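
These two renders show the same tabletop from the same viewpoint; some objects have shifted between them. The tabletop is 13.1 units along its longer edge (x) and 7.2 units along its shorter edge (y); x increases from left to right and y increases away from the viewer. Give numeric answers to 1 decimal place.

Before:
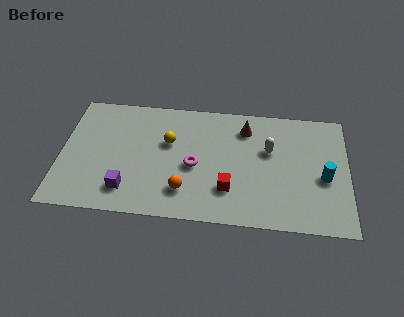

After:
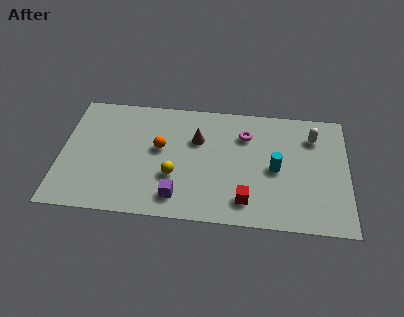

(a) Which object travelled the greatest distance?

the magenta torus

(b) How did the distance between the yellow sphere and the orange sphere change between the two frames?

-1.2

They were about 2.9 units apart before and 1.7 after — 1.2 units closer together.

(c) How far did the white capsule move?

2.2

The white capsule moved from about (9.5, 4.5) to (11.5, 5.5), a distance of √(2.0² + 1.0²) ≈ 2.2.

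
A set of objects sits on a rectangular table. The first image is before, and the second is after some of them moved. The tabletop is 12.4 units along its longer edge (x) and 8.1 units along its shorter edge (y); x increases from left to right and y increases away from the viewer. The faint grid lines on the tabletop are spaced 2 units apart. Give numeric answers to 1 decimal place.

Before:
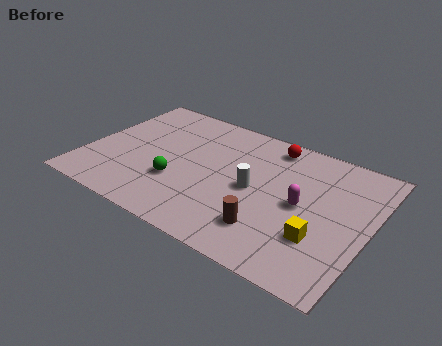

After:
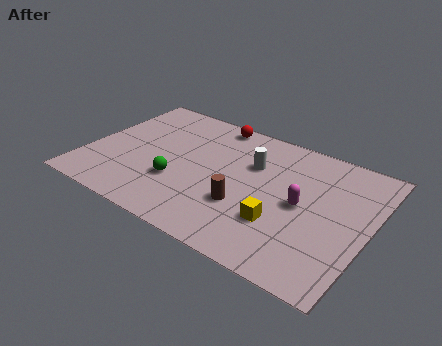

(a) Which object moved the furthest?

the red sphere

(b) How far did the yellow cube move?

1.7

From (10.5, 2.5) to (8.8, 2.5), the yellow cube covered √(1.7² + 0.0²) ≈ 1.7 units.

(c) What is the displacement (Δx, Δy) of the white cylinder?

(-0.3, 1.5)

The white cylinder was at about (7.4, 3.9) and moved to about (7.1, 5.4).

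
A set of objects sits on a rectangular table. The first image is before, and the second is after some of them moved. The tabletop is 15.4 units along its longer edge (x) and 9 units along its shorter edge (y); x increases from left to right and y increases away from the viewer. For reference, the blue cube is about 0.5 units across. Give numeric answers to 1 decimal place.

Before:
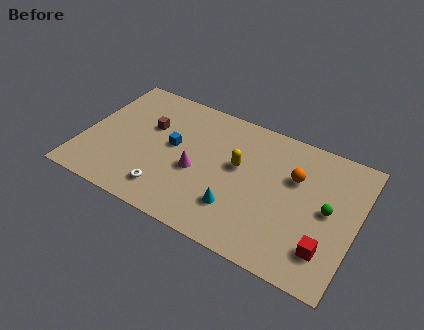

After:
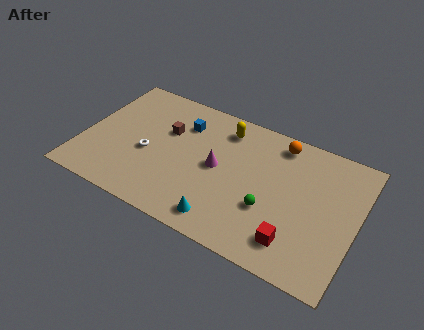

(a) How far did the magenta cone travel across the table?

1.4

The magenta cone moved from about (6.5, 3.8) to (7.6, 4.6), a distance of √(1.1² + 0.8²) ≈ 1.4.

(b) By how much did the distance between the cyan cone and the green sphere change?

-2.3

The distance was about 5.3 in the first image and 3.0 in the second, so they moved 2.3 units closer together.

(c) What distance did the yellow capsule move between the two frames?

2.5

The yellow capsule moved from about (8.7, 5.2) to (7.6, 7.4), a distance of √(1.1² + 2.2²) ≈ 2.5.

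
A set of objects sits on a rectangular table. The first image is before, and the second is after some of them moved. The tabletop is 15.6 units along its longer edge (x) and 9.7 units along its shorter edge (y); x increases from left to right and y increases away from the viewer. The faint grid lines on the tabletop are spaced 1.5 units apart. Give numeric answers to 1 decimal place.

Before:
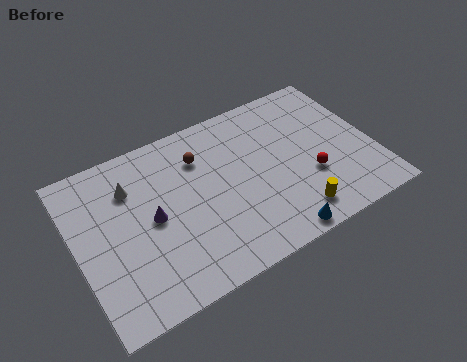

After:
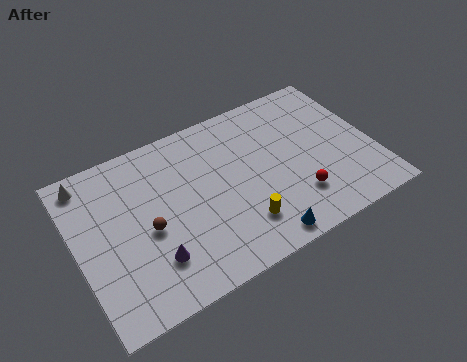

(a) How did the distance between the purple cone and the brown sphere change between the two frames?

-2.0

Before: roughly 3.8 units apart; after: 1.8. That's 2.0 units closer together.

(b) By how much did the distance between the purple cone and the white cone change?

+4.1

They were about 2.4 units apart before and 6.5 after — 4.1 units further apart.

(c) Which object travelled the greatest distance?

the brown sphere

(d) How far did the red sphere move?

1.3

From (12.1, 3.4) to (11.2, 2.5), the red sphere covered √(0.9² + 0.9²) ≈ 1.3 units.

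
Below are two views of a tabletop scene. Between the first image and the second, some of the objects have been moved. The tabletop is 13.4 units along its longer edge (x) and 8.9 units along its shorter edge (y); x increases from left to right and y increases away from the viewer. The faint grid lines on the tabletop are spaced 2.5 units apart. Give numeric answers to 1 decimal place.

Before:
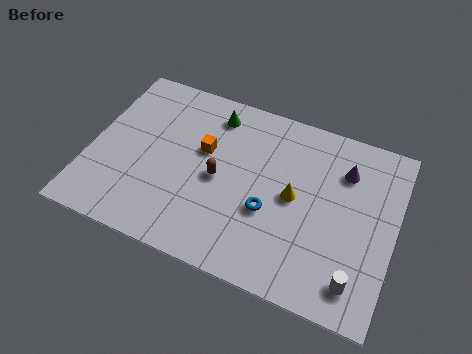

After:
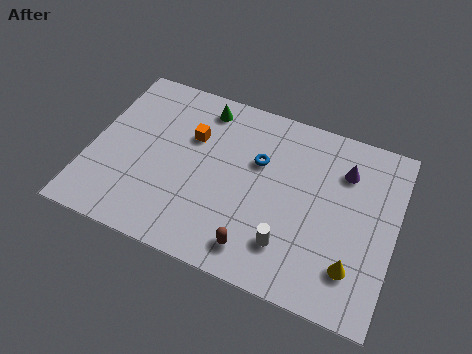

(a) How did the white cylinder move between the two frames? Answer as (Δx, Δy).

(-3.0, 0.6)

The white cylinder started near (12.0, 1.5) and ended near (9.0, 2.1).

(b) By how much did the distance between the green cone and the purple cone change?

+0.5

The distance was about 6.0 in the first image and 6.5 in the second, so they moved 0.5 units further apart.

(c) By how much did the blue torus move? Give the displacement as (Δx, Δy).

(-0.7, 2.3)

The blue torus was at about (8.0, 3.4) and moved to about (7.3, 5.7).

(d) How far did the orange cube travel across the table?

0.8

The orange cube was near (4.9, 5.4) before and (4.3, 5.9) after, so it travelled √(0.6² + 0.5²) ≈ 0.8 units.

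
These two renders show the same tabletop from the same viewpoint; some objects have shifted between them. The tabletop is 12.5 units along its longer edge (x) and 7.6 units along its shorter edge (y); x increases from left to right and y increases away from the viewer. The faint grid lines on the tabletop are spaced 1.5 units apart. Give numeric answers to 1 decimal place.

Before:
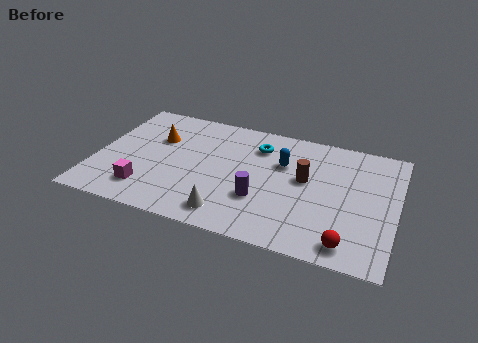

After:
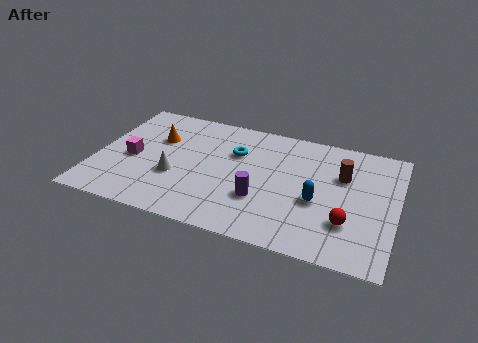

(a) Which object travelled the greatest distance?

the white cone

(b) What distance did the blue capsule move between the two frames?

2.5

From (7.7, 5.0) to (9.3, 3.1), the blue capsule covered √(1.6² + 1.9²) ≈ 2.5 units.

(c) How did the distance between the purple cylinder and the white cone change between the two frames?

+1.8

Before: roughly 1.8 units apart; after: 3.6. That's 1.8 units further apart.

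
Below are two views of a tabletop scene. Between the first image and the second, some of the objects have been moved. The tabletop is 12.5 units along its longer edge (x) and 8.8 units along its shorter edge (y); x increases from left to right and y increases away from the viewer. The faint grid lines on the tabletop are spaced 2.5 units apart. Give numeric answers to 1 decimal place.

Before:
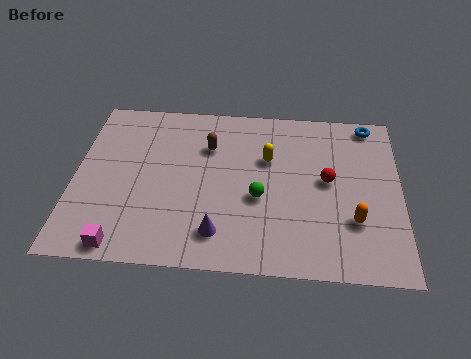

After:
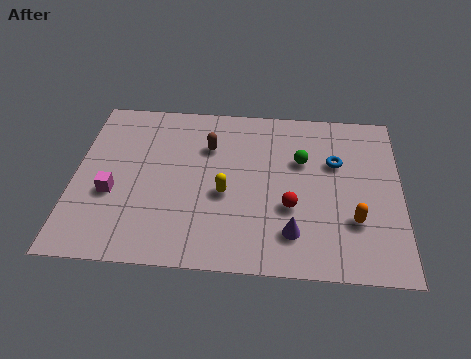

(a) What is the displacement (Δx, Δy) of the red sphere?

(-1.4, -1.5)

From the two frames, the red sphere sits at roughly (9.7, 4.7) before and (8.3, 3.2) after.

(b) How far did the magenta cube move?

2.6

The magenta cube was near (2.0, 0.8) before and (1.5, 3.4) after, so it travelled √(0.5² + 2.6²) ≈ 2.6 units.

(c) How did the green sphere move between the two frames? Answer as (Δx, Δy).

(1.6, 2.1)

From the two frames, the green sphere sits at roughly (7.1, 3.6) before and (8.7, 5.7) after.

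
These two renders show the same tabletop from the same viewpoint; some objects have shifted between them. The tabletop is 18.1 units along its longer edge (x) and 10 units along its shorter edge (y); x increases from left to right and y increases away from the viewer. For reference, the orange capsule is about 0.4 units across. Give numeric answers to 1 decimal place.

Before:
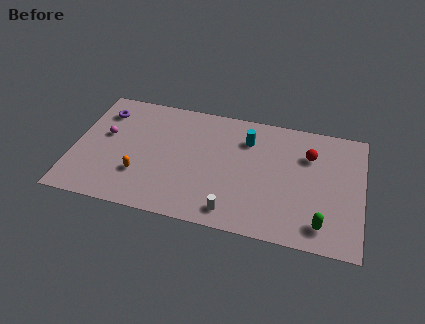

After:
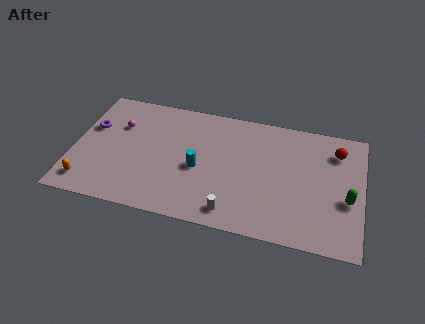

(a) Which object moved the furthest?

the cyan cylinder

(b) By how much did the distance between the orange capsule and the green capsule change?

+4.8

They were about 11.5 units apart before and 16.3 after — 4.8 units further apart.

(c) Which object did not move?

the white cylinder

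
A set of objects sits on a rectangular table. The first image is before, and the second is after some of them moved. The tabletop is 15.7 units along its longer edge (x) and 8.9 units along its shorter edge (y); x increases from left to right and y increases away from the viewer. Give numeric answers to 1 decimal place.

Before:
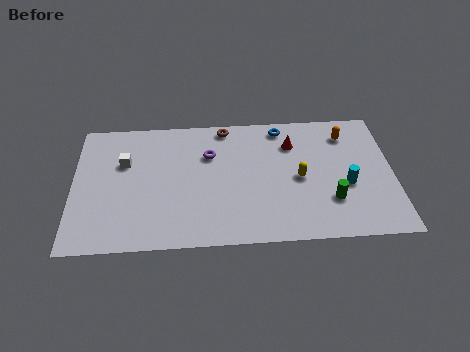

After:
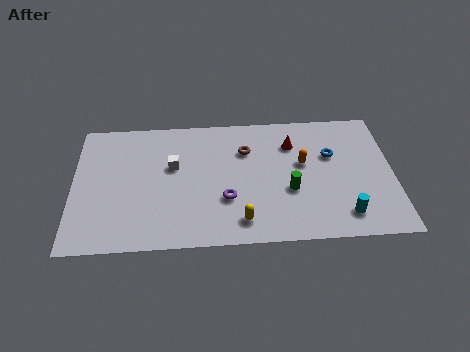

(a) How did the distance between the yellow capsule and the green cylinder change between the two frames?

+0.9

They were about 2.2 units apart before and 3.1 after — 0.9 units further apart.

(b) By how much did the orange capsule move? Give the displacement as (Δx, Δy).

(-2.2, -1.9)

The orange capsule started near (13.5, 7.1) and ended near (11.3, 5.2).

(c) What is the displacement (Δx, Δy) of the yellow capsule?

(-2.9, -2.7)

The yellow capsule was at about (11.1, 4.2) and moved to about (8.2, 1.5).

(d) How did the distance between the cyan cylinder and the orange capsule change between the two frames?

+0.6

Before: roughly 3.5 units apart; after: 4.1. That's 0.6 units further apart.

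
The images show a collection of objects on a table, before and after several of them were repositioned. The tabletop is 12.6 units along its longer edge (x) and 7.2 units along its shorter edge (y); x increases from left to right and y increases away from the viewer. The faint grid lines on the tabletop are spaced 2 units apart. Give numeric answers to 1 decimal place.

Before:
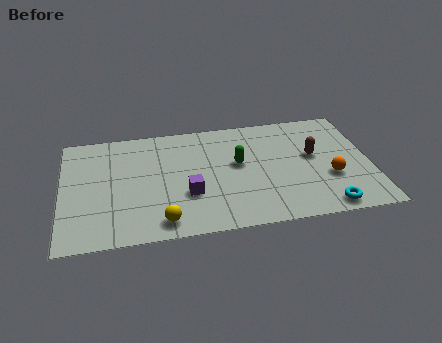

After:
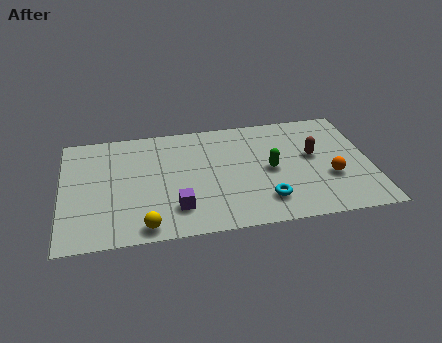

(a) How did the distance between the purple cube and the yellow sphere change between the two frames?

-0.3

The distance was about 1.9 in the first image and 1.6 in the second, so they moved 0.3 units closer together.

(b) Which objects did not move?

the brown capsule and the orange sphere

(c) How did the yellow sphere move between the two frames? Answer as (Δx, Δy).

(-0.7, -0.2)

From the two frames, the yellow sphere sits at roughly (4.0, 1.0) before and (3.3, 0.8) after.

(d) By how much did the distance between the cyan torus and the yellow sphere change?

-1.6

They were about 6.6 units apart before and 5.0 after — 1.6 units closer together.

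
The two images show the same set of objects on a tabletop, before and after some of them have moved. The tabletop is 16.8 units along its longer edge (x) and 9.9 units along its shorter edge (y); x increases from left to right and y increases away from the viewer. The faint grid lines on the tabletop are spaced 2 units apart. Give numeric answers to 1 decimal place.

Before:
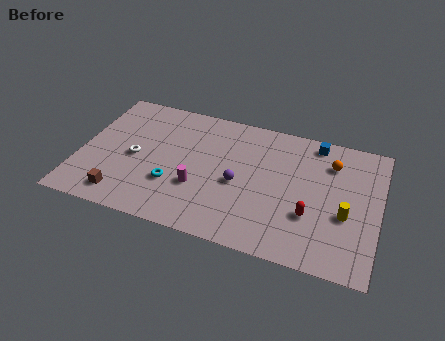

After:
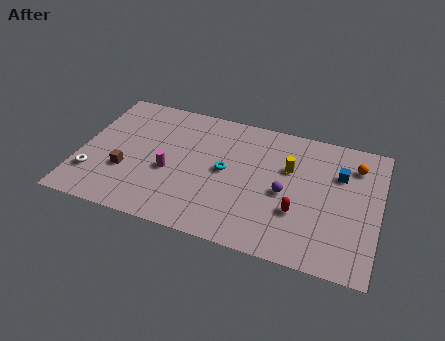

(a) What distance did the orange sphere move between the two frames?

1.3

The orange sphere was near (14.0, 7.5) before and (15.3, 7.7) after, so it travelled √(1.3² + 0.2²) ≈ 1.3 units.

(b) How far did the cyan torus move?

3.4

The cyan torus moved from about (5.4, 3.2) to (8.2, 5.1), a distance of √(2.8² + 1.9²) ≈ 3.4.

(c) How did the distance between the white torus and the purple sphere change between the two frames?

+5.0

They were about 5.9 units apart before and 10.9 after — 5.0 units further apart.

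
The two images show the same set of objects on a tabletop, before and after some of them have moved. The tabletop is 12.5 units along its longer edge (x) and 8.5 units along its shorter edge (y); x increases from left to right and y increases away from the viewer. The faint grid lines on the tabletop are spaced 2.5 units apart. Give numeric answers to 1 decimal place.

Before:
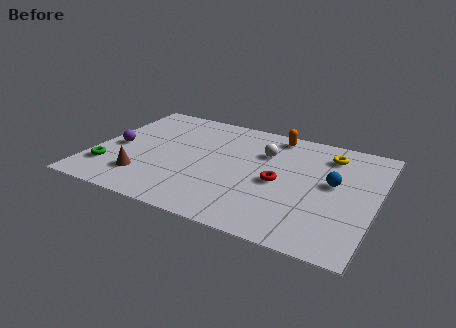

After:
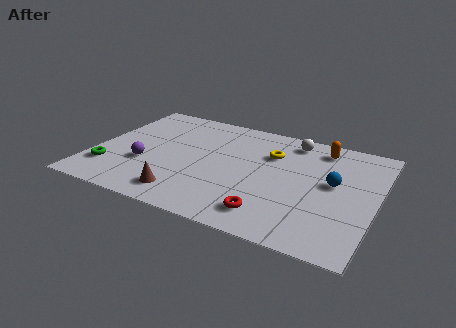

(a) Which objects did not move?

the green torus and the blue sphere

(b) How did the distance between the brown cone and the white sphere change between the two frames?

+0.9

The distance was about 6.3 in the first image and 7.2 in the second, so they moved 0.9 units further apart.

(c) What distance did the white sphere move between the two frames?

1.8

From (7.4, 5.9) to (8.5, 7.3), the white sphere covered √(1.1² + 1.4²) ≈ 1.8 units.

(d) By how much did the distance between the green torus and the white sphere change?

+1.7

The distance was about 7.5 in the first image and 9.2 in the second, so they moved 1.7 units further apart.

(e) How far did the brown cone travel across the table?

2.0

The brown cone moved from about (2.5, 2.0) to (4.4, 1.4), a distance of √(1.9² + 0.6²) ≈ 2.0.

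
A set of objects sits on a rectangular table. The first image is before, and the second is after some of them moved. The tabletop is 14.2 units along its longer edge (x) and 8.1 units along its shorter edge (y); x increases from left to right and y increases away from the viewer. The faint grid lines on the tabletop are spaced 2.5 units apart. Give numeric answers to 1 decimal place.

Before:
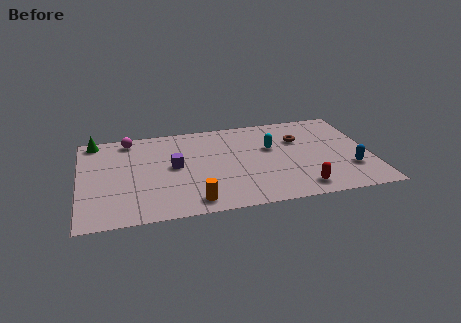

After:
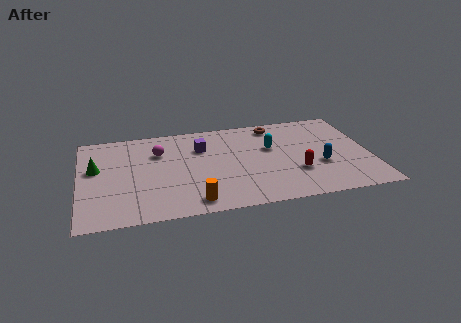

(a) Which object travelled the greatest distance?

the green cone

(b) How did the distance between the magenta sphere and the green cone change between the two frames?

+1.5

The distance was about 1.7 in the first image and 3.2 in the second, so they moved 1.5 units further apart.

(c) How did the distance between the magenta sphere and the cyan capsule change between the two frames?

-1.7

The distance was about 7.2 in the first image and 5.5 in the second, so they moved 1.7 units closer together.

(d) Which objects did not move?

the orange cylinder and the cyan capsule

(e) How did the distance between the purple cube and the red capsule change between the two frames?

-1.3

The distance was about 6.8 in the first image and 5.5 in the second, so they moved 1.3 units closer together.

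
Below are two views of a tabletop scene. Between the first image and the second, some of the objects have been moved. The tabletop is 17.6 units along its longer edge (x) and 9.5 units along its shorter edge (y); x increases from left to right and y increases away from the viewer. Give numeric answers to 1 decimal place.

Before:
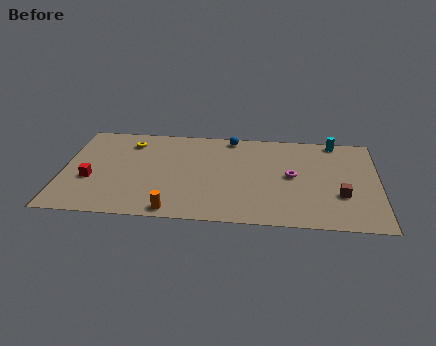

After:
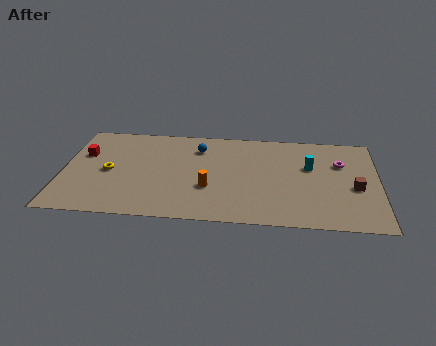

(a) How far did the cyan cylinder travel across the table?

3.1

The cyan cylinder was near (15.2, 8.7) before and (13.8, 5.9) after, so it travelled √(1.4² + 2.8²) ≈ 3.1 units.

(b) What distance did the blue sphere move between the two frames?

2.2

The blue sphere was near (9.3, 8.6) before and (7.5, 7.3) after, so it travelled √(1.8² + 1.3²) ≈ 2.2 units.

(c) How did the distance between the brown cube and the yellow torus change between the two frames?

+1.0

The distance was about 12.7 in the first image and 13.7 in the second, so they moved 1.0 units further apart.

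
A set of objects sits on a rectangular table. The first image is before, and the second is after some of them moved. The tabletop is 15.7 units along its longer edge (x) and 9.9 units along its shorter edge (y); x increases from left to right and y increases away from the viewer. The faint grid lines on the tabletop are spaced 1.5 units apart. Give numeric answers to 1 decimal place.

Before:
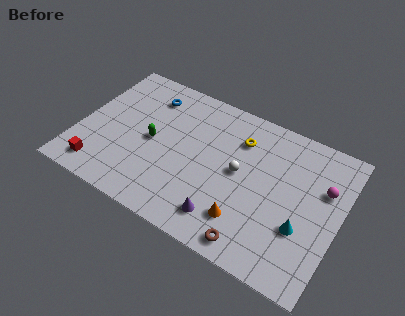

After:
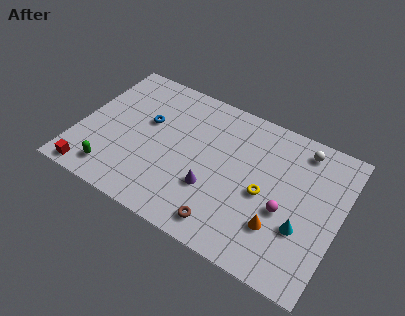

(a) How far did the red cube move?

0.7

The red cube moved from about (1.7, 1.5) to (1.3, 0.9), a distance of √(0.4² + 0.6²) ≈ 0.7.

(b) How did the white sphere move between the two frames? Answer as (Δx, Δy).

(3.3, 3.3)

The white sphere started near (9.7, 5.2) and ended near (13.0, 8.5).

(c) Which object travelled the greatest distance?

the white sphere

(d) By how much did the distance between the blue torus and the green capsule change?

+1.4

Before: roughly 3.2 units apart; after: 4.6. That's 1.4 units further apart.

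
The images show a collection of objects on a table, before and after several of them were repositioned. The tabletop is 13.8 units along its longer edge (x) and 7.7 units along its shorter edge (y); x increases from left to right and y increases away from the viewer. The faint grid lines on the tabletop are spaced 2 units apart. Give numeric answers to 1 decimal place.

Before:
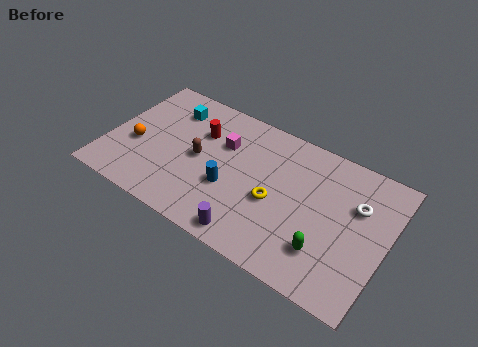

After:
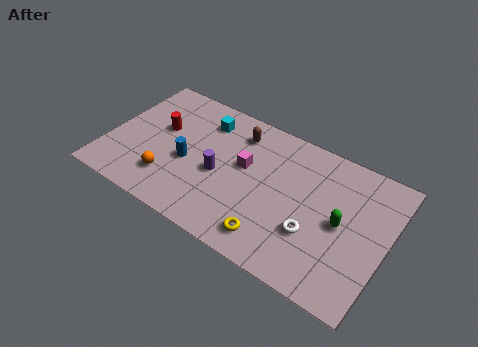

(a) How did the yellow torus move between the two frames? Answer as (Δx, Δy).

(0.2, -2.0)

The yellow torus was at about (8.4, 3.3) and moved to about (8.6, 1.3).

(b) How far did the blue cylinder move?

2.2

From (6.2, 2.9) to (4.0, 3.3), the blue cylinder covered √(2.2² + 0.4²) ≈ 2.2 units.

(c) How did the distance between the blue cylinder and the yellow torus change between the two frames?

+2.8

The distance was about 2.2 in the first image and 5.0 in the second, so they moved 2.8 units further apart.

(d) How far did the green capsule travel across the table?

1.9

The green capsule moved from about (11.1, 2.0) to (11.6, 3.8), a distance of √(0.5² + 1.8²) ≈ 1.9.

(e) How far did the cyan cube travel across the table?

1.7

From (2.7, 6.0) to (4.4, 6.1), the cyan cube covered √(1.7² + 0.1²) ≈ 1.7 units.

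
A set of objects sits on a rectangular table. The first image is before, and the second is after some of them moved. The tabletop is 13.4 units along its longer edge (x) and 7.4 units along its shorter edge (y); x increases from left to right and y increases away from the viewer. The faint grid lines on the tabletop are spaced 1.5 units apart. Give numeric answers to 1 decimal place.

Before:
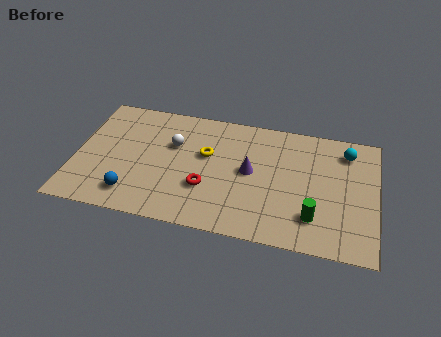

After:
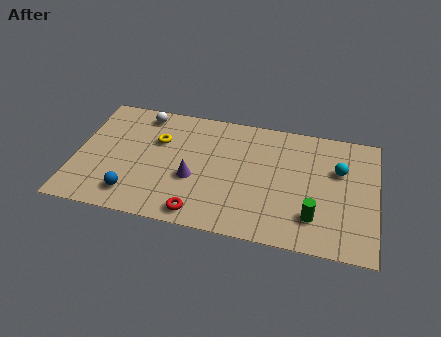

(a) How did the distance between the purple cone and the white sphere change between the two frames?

+0.7

Before: roughly 3.6 units apart; after: 4.3. That's 0.7 units further apart.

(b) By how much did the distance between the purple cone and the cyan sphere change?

+2.0

The distance was about 4.7 in the first image and 6.7 in the second, so they moved 2.0 units further apart.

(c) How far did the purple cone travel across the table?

2.7

The purple cone moved from about (7.8, 3.9) to (5.3, 2.9), a distance of √(2.5² + 1.0²) ≈ 2.7.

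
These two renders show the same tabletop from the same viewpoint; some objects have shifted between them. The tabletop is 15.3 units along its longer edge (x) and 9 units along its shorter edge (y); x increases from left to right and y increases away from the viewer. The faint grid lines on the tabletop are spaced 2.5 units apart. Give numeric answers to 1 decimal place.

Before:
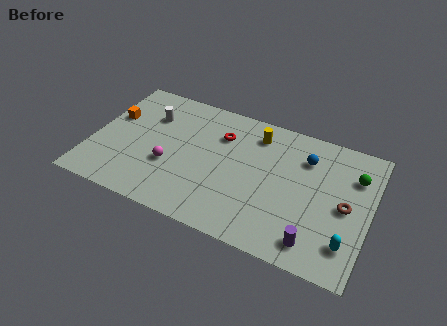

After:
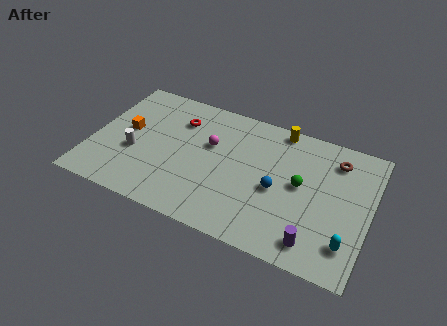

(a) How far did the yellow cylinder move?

1.5

From (8.8, 7.3) to (10.0, 8.2), the yellow cylinder covered √(1.2² + 0.9²) ≈ 1.5 units.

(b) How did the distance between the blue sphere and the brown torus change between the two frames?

+0.9

They were about 3.4 units apart before and 4.3 after — 0.9 units further apart.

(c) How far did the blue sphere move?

3.0

From (11.6, 6.7) to (10.3, 4.0), the blue sphere covered √(1.3² + 2.7²) ≈ 3.0 units.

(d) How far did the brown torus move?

3.0

The brown torus moved from about (14.0, 4.3) to (13.2, 7.2), a distance of √(0.8² + 2.9²) ≈ 3.0.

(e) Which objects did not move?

the cyan capsule and the purple cylinder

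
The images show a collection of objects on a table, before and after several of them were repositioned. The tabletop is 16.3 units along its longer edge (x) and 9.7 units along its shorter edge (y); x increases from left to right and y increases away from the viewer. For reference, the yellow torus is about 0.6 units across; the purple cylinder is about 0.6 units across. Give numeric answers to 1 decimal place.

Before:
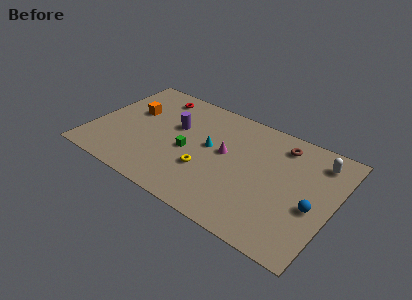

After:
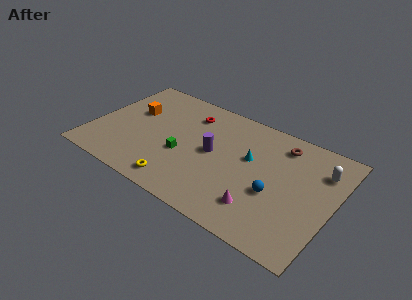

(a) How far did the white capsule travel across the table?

0.8

From (14.9, 7.9) to (15.2, 7.2), the white capsule covered √(0.3² + 0.7²) ≈ 0.8 units.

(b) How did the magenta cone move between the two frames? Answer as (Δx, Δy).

(2.9, -3.2)

From the two frames, the magenta cone sits at roughly (9.0, 5.4) before and (11.9, 2.2) after.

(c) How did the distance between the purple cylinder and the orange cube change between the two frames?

+2.9

Before: roughly 3.0 units apart; after: 5.9. That's 2.9 units further apart.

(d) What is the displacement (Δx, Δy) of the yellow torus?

(-1.5, -2.0)

The yellow torus started near (8.0, 3.3) and ended near (6.5, 1.3).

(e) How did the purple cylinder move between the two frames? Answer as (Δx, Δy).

(2.8, -1.0)

From the two frames, the purple cylinder sits at roughly (5.4, 6.0) before and (8.2, 5.0) after.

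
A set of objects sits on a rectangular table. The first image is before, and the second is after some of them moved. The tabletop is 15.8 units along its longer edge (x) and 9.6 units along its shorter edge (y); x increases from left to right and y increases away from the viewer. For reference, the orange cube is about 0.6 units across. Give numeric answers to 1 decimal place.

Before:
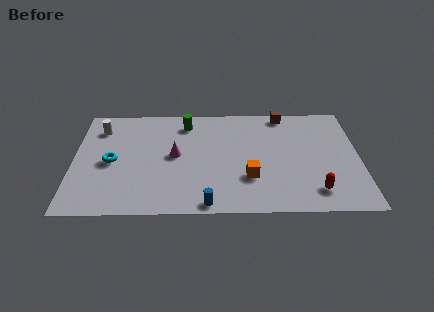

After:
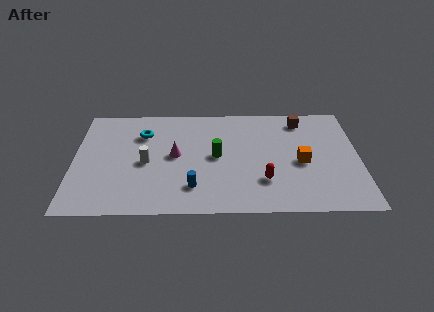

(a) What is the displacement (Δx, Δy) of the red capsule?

(-2.8, 0.9)

The red capsule was at about (13.3, 1.8) and moved to about (10.5, 2.7).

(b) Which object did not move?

the magenta cone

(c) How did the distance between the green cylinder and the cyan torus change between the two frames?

-0.7

They were about 5.3 units apart before and 4.6 after — 0.7 units closer together.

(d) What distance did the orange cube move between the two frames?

3.2

The orange cube was near (9.7, 3.0) before and (12.6, 4.3) after, so it travelled √(2.9² + 1.3²) ≈ 3.2 units.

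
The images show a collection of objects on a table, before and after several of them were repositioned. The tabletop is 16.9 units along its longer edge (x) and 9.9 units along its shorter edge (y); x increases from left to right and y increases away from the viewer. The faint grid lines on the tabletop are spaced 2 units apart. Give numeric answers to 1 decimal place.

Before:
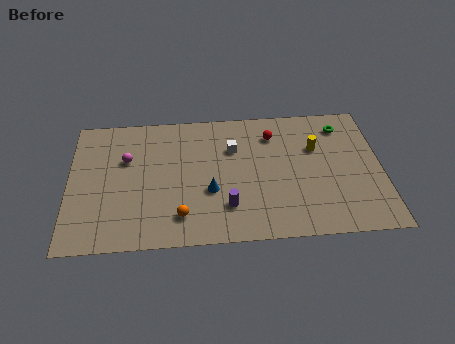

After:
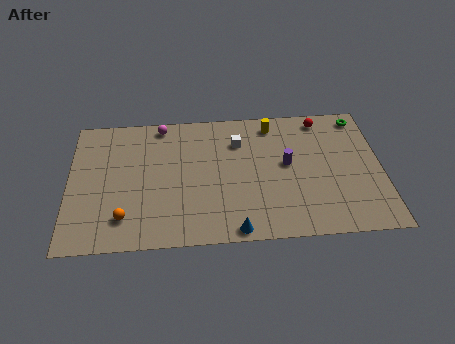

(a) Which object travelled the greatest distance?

the purple cylinder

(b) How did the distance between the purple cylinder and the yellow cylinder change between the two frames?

-3.1

Before: roughly 6.3 units apart; after: 3.2. That's 3.1 units closer together.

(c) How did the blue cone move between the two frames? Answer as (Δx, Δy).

(1.3, -2.9)

The blue cone was at about (7.6, 3.7) and moved to about (8.9, 0.8).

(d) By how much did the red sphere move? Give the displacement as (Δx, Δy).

(2.7, 1.0)

The red sphere was at about (11.1, 7.7) and moved to about (13.8, 8.7).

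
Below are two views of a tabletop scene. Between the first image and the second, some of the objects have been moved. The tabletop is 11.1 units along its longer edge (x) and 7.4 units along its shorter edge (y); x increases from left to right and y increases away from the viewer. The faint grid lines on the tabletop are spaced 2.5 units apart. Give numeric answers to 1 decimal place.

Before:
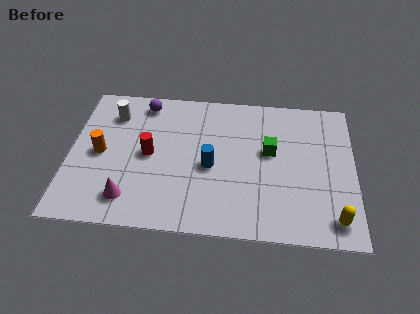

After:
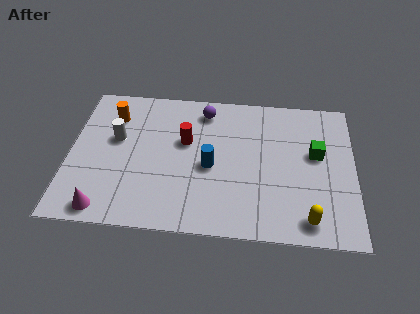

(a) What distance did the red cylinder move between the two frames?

1.6

The red cylinder moved from about (3.1, 3.7) to (4.5, 4.5), a distance of √(1.4² + 0.8²) ≈ 1.6.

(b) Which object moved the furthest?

the purple sphere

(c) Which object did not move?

the blue cylinder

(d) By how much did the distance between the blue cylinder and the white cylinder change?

-0.7

The distance was about 4.6 in the first image and 3.9 in the second, so they moved 0.7 units closer together.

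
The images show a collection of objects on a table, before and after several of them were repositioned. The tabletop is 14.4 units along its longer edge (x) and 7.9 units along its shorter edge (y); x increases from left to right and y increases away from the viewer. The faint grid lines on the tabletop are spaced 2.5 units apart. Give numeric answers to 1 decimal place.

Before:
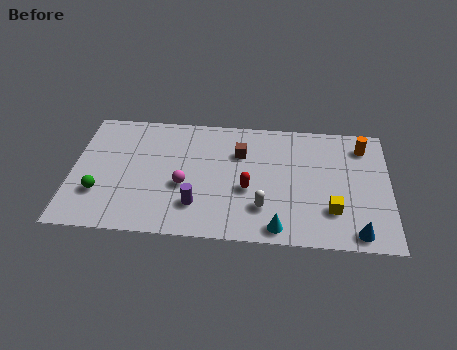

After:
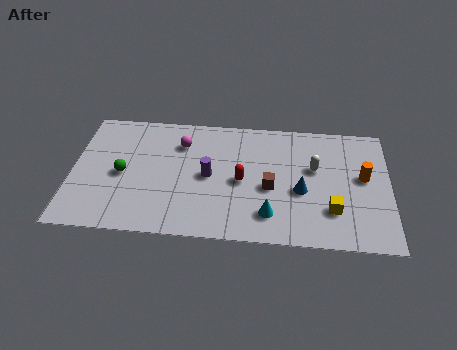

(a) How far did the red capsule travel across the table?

0.6

The red capsule moved from about (8.0, 3.2) to (7.7, 3.7), a distance of √(0.3² + 0.5²) ≈ 0.6.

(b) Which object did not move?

the yellow cube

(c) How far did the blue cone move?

3.5

The blue cone was near (12.9, 0.9) before and (10.4, 3.3) after, so it travelled √(2.5² + 2.4²) ≈ 3.5 units.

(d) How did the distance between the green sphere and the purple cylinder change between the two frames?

-0.5

Before: roughly 4.4 units apart; after: 3.9. That's 0.5 units closer together.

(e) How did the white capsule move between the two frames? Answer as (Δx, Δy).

(2.3, 2.7)

From the two frames, the white capsule sits at roughly (8.7, 2.1) before and (11.0, 4.8) after.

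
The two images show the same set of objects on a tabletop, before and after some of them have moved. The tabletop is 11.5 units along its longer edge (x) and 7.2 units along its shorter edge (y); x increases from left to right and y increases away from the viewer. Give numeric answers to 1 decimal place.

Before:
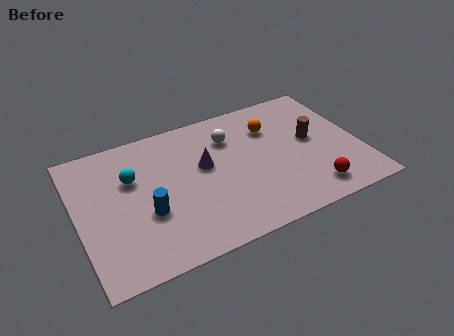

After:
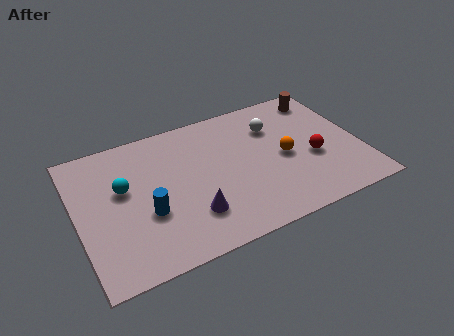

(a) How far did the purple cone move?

2.4

From (5.2, 4.2) to (4.4, 1.9), the purple cone covered √(0.8² + 2.3²) ≈ 2.4 units.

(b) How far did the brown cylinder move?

2.3

From (9.6, 3.9) to (10.4, 6.1), the brown cylinder covered √(0.8² + 2.2²) ≈ 2.3 units.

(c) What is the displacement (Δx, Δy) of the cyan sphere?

(-0.4, -0.4)

The cyan sphere started near (2.3, 4.7) and ended near (1.9, 4.3).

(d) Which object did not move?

the blue cylinder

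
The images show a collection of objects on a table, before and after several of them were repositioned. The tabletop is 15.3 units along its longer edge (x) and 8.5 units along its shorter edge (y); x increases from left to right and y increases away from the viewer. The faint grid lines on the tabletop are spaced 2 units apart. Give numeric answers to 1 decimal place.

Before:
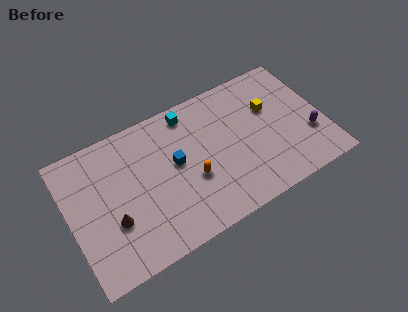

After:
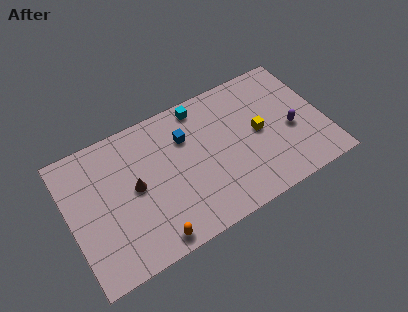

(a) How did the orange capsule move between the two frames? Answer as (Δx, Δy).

(-2.8, -2.4)

The orange capsule started near (7.2, 3.3) and ended near (4.4, 0.9).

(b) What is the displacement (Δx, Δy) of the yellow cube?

(-0.9, -1.2)

From the two frames, the yellow cube sits at roughly (12.3, 5.5) before and (11.4, 4.3) after.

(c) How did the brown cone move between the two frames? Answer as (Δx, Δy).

(1.5, 1.4)

The brown cone was at about (2.4, 3.0) and moved to about (3.9, 4.4).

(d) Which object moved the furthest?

the orange capsule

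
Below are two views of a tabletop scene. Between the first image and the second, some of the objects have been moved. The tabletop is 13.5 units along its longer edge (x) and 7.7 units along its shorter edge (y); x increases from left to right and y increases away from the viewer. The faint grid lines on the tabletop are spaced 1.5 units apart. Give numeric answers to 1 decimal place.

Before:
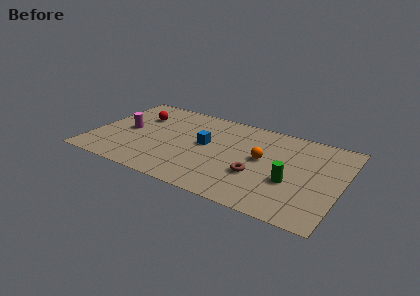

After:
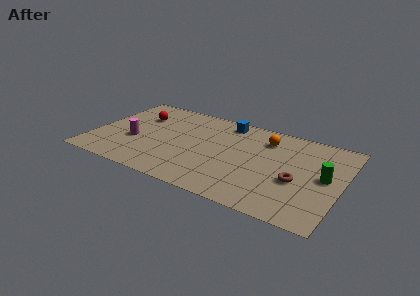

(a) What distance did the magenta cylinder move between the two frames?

0.9

The magenta cylinder moved from about (1.8, 3.8) to (2.3, 3.0), a distance of √(0.5² + 0.8²) ≈ 0.9.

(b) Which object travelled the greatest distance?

the blue cube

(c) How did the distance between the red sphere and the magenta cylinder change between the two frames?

+0.8

Before: roughly 1.6 units apart; after: 2.4. That's 0.8 units further apart.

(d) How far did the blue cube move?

2.6

The blue cube moved from about (6.1, 4.2) to (6.9, 6.7), a distance of √(0.8² + 2.5²) ≈ 2.6.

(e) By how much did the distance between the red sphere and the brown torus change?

+1.9

The distance was about 7.4 in the first image and 9.3 in the second, so they moved 1.9 units further apart.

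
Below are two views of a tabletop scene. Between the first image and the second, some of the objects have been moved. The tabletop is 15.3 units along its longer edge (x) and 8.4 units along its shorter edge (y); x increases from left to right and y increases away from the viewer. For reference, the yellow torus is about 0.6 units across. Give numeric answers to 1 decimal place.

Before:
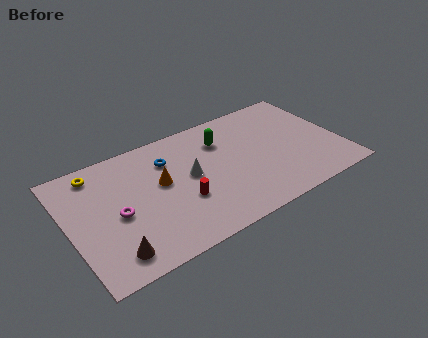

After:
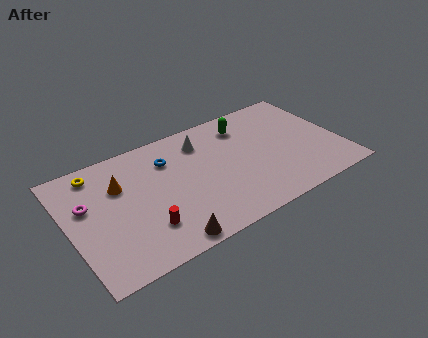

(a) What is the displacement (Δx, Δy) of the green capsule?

(1.4, 0.5)

The green capsule started near (8.9, 6.2) and ended near (10.3, 6.7).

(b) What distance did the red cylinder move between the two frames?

2.3

From (6.1, 3.0) to (3.9, 2.2), the red cylinder covered √(2.2² + 0.8²) ≈ 2.3 units.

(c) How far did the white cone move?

2.3

From (6.8, 4.5) to (7.8, 6.6), the white cone covered √(1.0² + 2.1²) ≈ 2.3 units.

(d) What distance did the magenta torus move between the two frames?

2.1

From (2.6, 3.8) to (1.1, 5.2), the magenta torus covered √(1.5² + 1.4²) ≈ 2.1 units.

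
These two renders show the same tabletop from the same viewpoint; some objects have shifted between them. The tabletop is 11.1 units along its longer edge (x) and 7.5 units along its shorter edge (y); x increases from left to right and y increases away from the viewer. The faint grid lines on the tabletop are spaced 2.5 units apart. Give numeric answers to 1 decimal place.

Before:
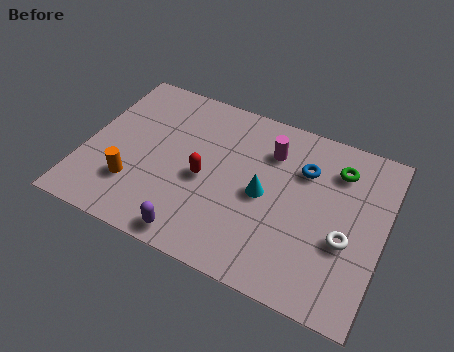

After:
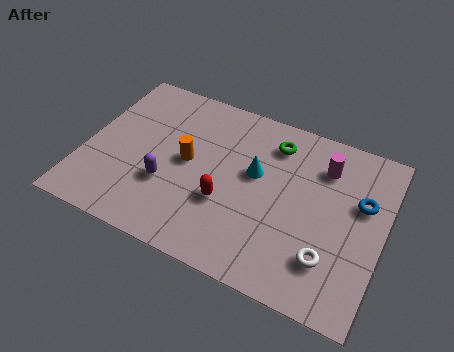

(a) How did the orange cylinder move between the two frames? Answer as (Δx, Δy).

(1.8, 1.8)

From the two frames, the orange cylinder sits at roughly (2.0, 2.1) before and (3.8, 3.9) after.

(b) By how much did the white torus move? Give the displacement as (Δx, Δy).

(-0.5, -1.0)

From the two frames, the white torus sits at roughly (9.8, 2.9) before and (9.3, 1.9) after.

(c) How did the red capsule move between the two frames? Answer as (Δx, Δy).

(0.9, -0.7)

The red capsule started near (4.5, 3.4) and ended near (5.4, 2.7).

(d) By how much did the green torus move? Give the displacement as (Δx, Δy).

(-2.4, 0.2)

From the two frames, the green torus sits at roughly (9.2, 5.8) before and (6.8, 6.0) after.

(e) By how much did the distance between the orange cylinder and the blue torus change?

-0.4

Before: roughly 6.8 units apart; after: 6.4. That's 0.4 units closer together.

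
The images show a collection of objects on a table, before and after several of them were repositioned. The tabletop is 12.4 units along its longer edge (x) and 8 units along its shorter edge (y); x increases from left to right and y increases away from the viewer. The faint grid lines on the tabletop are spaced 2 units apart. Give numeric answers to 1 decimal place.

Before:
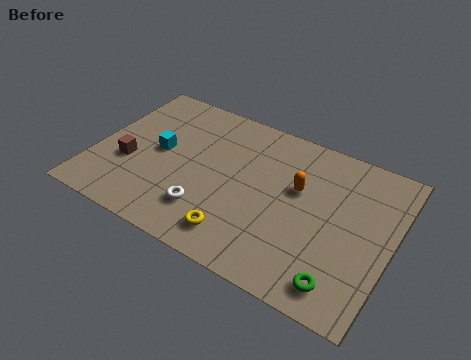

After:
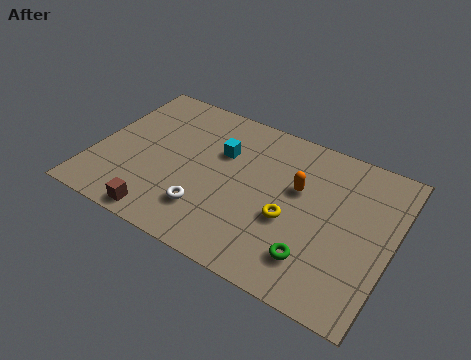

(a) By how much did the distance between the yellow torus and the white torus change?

+2.0

Before: roughly 1.5 units apart; after: 3.5. That's 2.0 units further apart.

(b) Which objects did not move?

the white torus and the orange capsule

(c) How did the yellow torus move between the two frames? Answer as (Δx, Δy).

(1.9, 1.8)

From the two frames, the yellow torus sits at roughly (6.4, 1.4) before and (8.3, 3.2) after.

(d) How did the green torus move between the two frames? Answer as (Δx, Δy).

(-1.2, 0.6)

From the two frames, the green torus sits at roughly (10.7, 1.2) before and (9.5, 1.8) after.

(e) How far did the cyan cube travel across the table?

2.7

The cyan cube was near (2.6, 4.2) before and (5.1, 5.3) after, so it travelled √(2.5² + 1.1²) ≈ 2.7 units.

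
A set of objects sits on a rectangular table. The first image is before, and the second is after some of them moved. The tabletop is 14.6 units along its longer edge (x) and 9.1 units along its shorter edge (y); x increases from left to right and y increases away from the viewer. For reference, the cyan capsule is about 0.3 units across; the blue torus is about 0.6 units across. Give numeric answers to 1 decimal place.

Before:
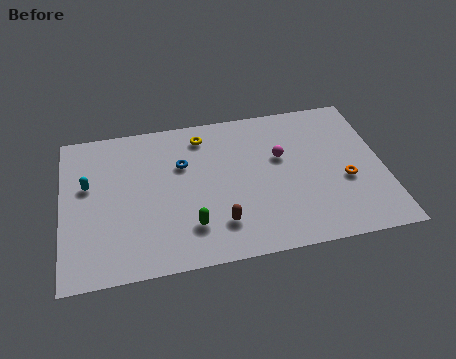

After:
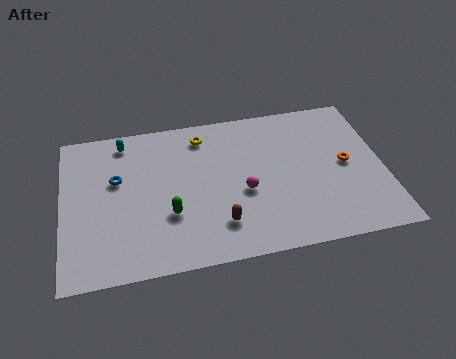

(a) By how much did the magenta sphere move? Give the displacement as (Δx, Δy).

(-1.8, -1.8)

The magenta sphere was at about (10.0, 5.6) and moved to about (8.2, 3.8).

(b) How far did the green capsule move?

1.3

From (5.7, 2.2) to (4.8, 3.1), the green capsule covered √(0.9² + 0.9²) ≈ 1.3 units.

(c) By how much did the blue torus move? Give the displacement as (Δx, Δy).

(-3.0, -0.4)

The blue torus started near (5.5, 6.0) and ended near (2.5, 5.6).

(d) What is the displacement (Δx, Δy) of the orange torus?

(0.1, 1.0)

From the two frames, the orange torus sits at roughly (12.8, 3.6) before and (12.9, 4.6) after.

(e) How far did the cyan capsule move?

2.9

The cyan capsule was near (1.2, 5.5) before and (2.9, 7.9) after, so it travelled √(1.7² + 2.4²) ≈ 2.9 units.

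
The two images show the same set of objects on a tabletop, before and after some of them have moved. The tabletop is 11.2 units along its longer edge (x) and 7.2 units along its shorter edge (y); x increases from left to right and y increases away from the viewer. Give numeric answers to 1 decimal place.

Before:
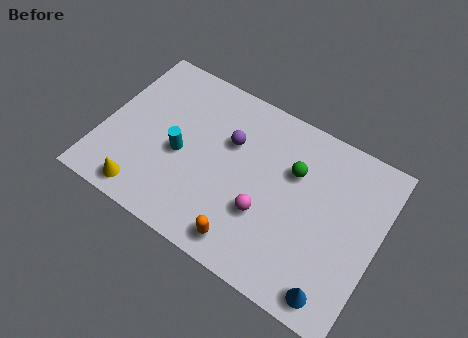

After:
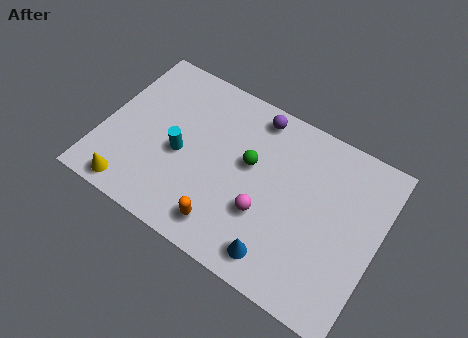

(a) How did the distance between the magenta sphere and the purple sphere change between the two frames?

+1.1

Before: roughly 2.8 units apart; after: 3.9. That's 1.1 units further apart.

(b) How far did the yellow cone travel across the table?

0.5

The yellow cone was near (2.1, 0.9) before and (1.6, 0.8) after, so it travelled √(0.5² + 0.1²) ≈ 0.5 units.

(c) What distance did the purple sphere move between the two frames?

1.8

The purple sphere was near (5.0, 4.7) before and (5.8, 6.3) after, so it travelled √(0.8² + 1.6²) ≈ 1.8 units.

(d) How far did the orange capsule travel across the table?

0.9

The orange capsule moved from about (6.3, 1.0) to (5.4, 1.2), a distance of √(0.9² + 0.2²) ≈ 0.9.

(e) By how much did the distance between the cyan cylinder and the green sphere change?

-1.8

They were about 4.7 units apart before and 2.9 after — 1.8 units closer together.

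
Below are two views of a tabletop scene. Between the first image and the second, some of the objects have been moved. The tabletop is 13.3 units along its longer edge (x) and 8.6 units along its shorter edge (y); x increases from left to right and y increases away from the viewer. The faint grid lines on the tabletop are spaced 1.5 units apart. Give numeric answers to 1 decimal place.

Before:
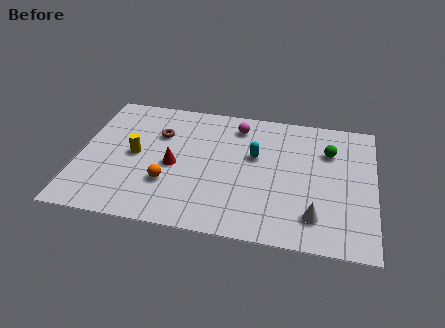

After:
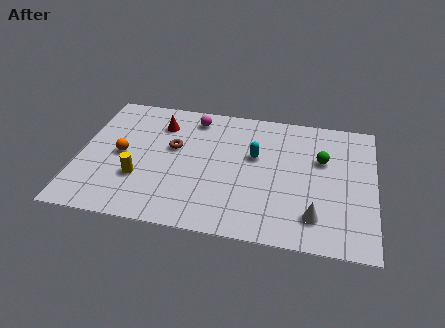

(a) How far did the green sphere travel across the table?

0.7

The green sphere moved from about (11.2, 6.1) to (10.9, 5.5), a distance of √(0.3² + 0.6²) ≈ 0.7.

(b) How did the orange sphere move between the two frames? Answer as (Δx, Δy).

(-2.2, 1.5)

From the two frames, the orange sphere sits at roughly (4.1, 2.7) before and (1.9, 4.2) after.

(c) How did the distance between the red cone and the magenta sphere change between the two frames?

-2.5

They were about 4.2 units apart before and 1.7 after — 2.5 units closer together.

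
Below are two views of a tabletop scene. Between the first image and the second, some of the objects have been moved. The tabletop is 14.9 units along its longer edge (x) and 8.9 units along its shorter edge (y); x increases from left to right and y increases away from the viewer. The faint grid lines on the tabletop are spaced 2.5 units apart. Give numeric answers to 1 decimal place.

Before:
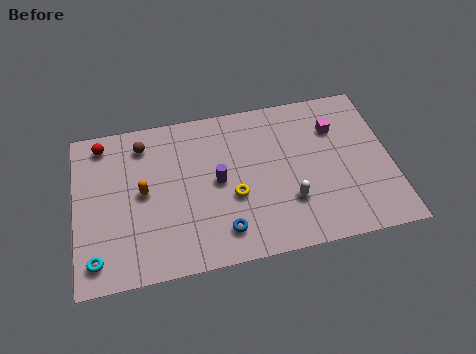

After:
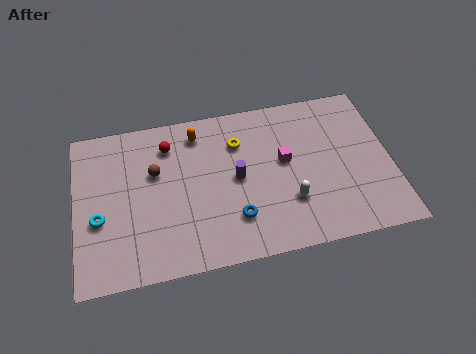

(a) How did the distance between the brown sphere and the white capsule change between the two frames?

-1.3

They were about 8.1 units apart before and 6.8 after — 1.3 units closer together.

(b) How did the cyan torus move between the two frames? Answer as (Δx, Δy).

(0.2, 2.1)

The cyan torus was at about (0.9, 1.4) and moved to about (1.1, 3.5).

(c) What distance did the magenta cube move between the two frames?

2.9

From (12.4, 6.4) to (9.9, 5.0), the magenta cube covered √(2.5² + 1.4²) ≈ 2.9 units.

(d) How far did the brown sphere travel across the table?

1.8

The brown sphere was near (3.3, 7.3) before and (3.8, 5.6) after, so it travelled √(0.5² + 1.7²) ≈ 1.8 units.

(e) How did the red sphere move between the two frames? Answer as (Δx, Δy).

(3.1, -0.7)

From the two frames, the red sphere sits at roughly (1.4, 7.7) before and (4.5, 7.0) after.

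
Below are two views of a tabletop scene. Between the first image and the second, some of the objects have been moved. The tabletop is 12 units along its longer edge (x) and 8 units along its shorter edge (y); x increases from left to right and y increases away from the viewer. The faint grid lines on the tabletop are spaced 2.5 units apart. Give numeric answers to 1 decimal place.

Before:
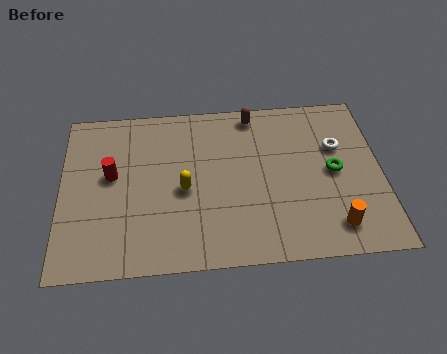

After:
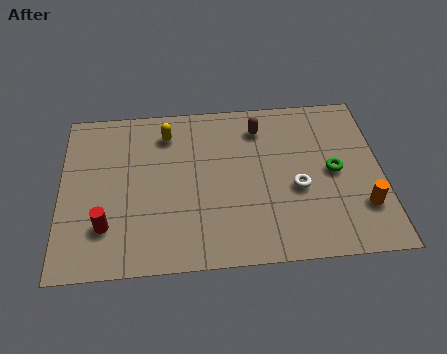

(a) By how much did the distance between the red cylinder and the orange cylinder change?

+0.7

The distance was about 8.8 in the first image and 9.5 in the second, so they moved 0.7 units further apart.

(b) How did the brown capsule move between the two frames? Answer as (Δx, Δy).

(0.2, -0.7)

The brown capsule started near (7.3, 7.1) and ended near (7.5, 6.4).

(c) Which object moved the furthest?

the yellow capsule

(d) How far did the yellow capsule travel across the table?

2.9

The yellow capsule moved from about (4.6, 3.6) to (4.0, 6.4), a distance of √(0.6² + 2.8²) ≈ 2.9.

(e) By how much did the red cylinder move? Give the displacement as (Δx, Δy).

(-0.2, -2.4)

The red cylinder started near (1.9, 4.5) and ended near (1.7, 2.1).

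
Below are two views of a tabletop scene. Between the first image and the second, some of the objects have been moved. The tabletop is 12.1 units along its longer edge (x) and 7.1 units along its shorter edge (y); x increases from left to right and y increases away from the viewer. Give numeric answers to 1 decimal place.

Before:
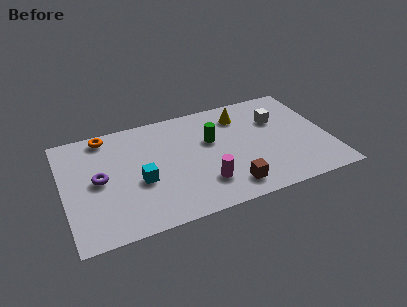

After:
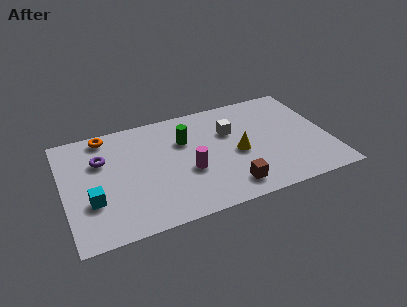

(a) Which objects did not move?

the orange torus and the brown cube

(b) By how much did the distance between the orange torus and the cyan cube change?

+0.4

They were about 3.6 units apart before and 4.0 after — 0.4 units further apart.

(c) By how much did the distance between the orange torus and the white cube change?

-2.1

Before: roughly 7.9 units apart; after: 5.8. That's 2.1 units closer together.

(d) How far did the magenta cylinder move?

1.2

The magenta cylinder moved from about (6.2, 1.8) to (5.6, 2.8), a distance of √(0.6² + 1.0²) ≈ 1.2.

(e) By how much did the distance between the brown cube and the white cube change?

-0.9

They were about 4.4 units apart before and 3.5 after — 0.9 units closer together.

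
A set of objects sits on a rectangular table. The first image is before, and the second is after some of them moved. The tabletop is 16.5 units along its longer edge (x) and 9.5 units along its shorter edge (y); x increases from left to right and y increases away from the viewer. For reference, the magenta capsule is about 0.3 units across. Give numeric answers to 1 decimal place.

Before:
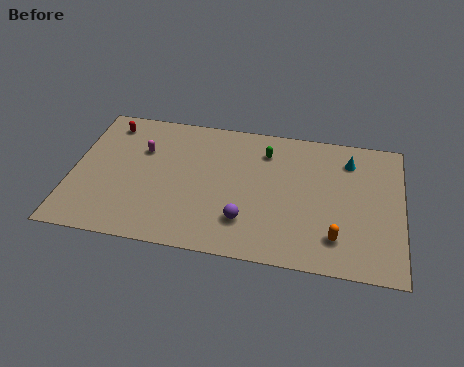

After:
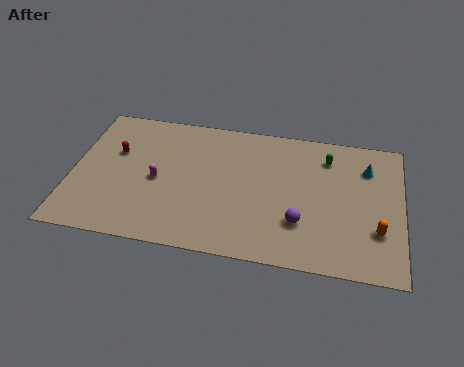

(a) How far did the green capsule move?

3.1

The green capsule was near (9.6, 7.4) before and (12.7, 7.5) after, so it travelled √(3.1² + 0.1²) ≈ 3.1 units.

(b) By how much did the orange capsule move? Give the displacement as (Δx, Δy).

(2.0, 0.8)

The orange capsule started near (13.3, 2.1) and ended near (15.3, 2.9).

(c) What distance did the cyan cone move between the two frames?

1.0

The cyan cone was near (13.8, 7.5) before and (14.7, 7.1) after, so it travelled √(0.9² + 0.4²) ≈ 1.0 units.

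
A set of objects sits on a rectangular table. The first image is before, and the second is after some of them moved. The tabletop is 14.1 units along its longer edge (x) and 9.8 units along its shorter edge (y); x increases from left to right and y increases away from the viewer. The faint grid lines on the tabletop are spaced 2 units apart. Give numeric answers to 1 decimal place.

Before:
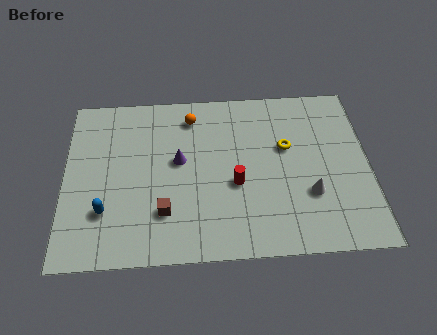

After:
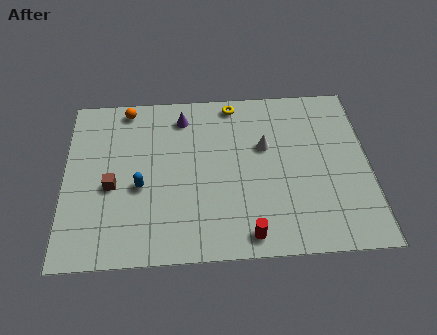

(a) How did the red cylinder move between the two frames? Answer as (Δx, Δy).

(0.5, -2.9)

The red cylinder started near (7.9, 4.0) and ended near (8.4, 1.1).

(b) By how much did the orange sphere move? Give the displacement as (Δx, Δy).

(-3.0, 0.7)

The orange sphere was at about (5.9, 8.1) and moved to about (2.9, 8.8).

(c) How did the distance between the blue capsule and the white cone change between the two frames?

-3.3

They were about 9.4 units apart before and 6.1 after — 3.3 units closer together.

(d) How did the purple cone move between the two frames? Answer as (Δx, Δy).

(0.2, 2.6)

The purple cone was at about (5.3, 5.5) and moved to about (5.5, 8.1).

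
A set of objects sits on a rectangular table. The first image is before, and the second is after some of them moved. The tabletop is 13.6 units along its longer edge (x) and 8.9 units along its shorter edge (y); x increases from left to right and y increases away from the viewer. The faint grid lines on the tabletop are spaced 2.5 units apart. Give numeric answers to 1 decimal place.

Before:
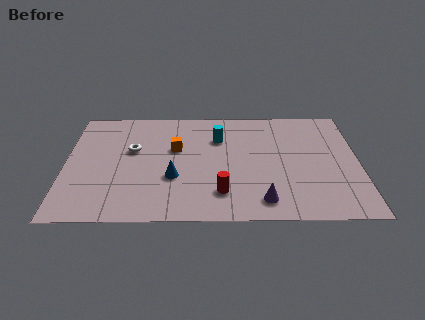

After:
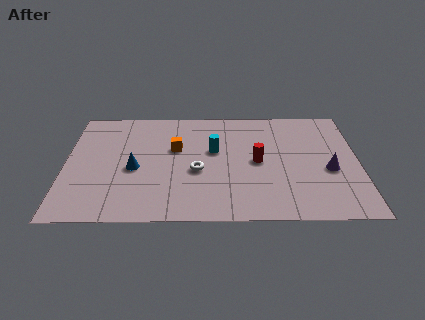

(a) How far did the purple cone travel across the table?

3.9

The purple cone was near (9.1, 1.4) before and (12.2, 3.7) after, so it travelled √(3.1² + 2.3²) ≈ 3.9 units.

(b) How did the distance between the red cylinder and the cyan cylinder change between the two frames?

-2.1

Before: roughly 4.3 units apart; after: 2.2. That's 2.1 units closer together.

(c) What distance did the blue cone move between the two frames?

1.9

From (5.0, 3.2) to (3.2, 3.9), the blue cone covered √(1.8² + 0.7²) ≈ 1.9 units.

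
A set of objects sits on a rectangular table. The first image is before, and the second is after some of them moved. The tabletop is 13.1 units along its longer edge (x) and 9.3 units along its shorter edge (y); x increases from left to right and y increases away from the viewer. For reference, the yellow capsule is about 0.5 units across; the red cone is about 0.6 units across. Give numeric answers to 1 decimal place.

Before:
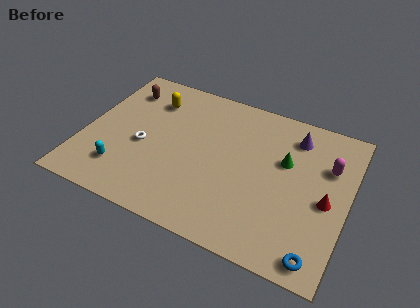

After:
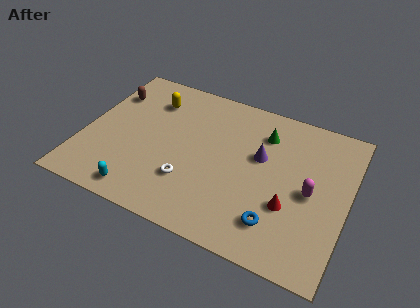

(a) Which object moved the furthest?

the white torus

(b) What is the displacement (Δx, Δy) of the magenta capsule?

(-0.7, -1.9)

From the two frames, the magenta capsule sits at roughly (12.0, 6.3) before and (11.3, 4.4) after.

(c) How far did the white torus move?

2.8

From (3.0, 4.0) to (5.5, 2.7), the white torus covered √(2.5² + 1.3²) ≈ 2.8 units.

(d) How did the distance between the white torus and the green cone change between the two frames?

-1.7

Before: roughly 7.1 units apart; after: 5.4. That's 1.7 units closer together.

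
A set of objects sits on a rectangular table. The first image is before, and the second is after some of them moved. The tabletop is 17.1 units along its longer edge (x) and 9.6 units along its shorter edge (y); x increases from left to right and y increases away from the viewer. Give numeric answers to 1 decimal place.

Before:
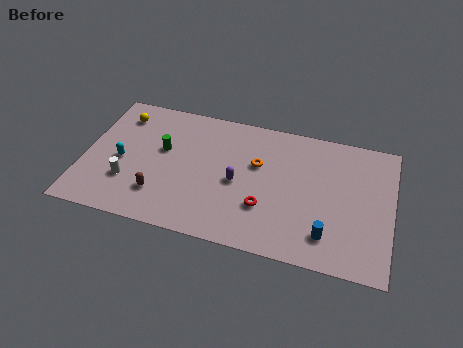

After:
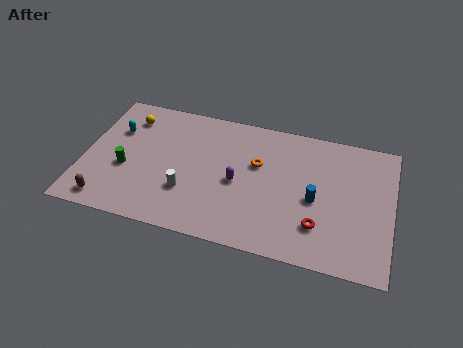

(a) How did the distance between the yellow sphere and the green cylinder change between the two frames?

+0.5

Before: roughly 3.3 units apart; after: 3.8. That's 0.5 units further apart.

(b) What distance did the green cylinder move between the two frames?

2.7

The green cylinder moved from about (4.3, 5.7) to (2.4, 3.8), a distance of √(1.9² + 1.9²) ≈ 2.7.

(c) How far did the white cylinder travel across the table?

3.3

The white cylinder moved from about (2.6, 2.9) to (5.9, 3.0), a distance of √(3.3² + 0.1²) ≈ 3.3.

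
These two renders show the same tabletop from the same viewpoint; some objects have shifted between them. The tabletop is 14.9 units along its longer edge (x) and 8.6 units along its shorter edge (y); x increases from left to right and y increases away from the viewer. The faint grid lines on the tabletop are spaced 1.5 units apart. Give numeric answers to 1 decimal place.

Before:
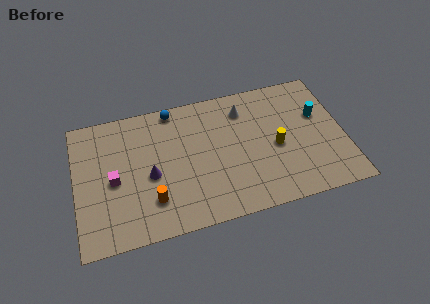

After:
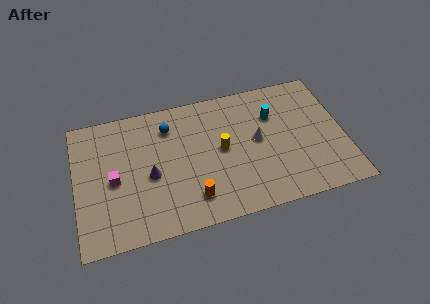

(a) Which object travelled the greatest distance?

the yellow cylinder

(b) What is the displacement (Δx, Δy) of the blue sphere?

(-0.3, -1.1)

The blue sphere was at about (5.6, 7.8) and moved to about (5.3, 6.7).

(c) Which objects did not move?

the magenta cube and the purple cone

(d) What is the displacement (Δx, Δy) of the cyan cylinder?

(-2.5, 0.6)

From the two frames, the cyan cylinder sits at roughly (13.6, 5.4) before and (11.1, 6.0) after.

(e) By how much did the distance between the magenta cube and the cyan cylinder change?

-2.4

Before: roughly 11.6 units apart; after: 9.2. That's 2.4 units closer together.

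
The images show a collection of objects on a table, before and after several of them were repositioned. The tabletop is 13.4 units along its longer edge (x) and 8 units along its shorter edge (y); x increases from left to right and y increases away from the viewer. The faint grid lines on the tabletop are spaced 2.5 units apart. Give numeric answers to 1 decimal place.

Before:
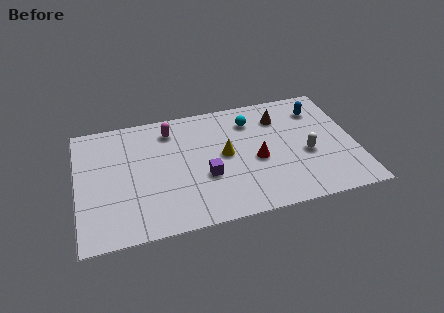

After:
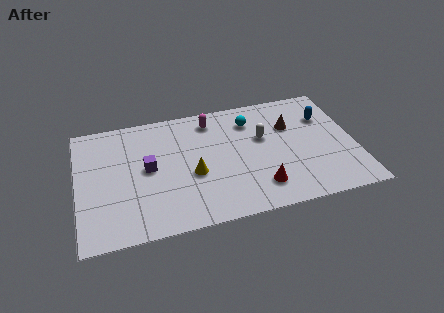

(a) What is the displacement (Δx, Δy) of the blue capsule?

(0.3, -0.6)

The blue capsule started near (11.8, 6.2) and ended near (12.1, 5.6).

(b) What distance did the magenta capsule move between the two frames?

2.0

From (4.6, 6.5) to (6.6, 6.7), the magenta capsule covered √(2.0² + 0.2²) ≈ 2.0 units.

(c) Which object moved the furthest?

the purple cube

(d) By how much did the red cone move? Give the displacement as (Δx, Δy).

(0.0, -1.8)

From the two frames, the red cone sits at roughly (8.6, 3.5) before and (8.6, 1.7) after.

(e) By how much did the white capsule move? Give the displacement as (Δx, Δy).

(-2.0, 1.6)

From the two frames, the white capsule sits at roughly (11.0, 3.3) before and (9.0, 4.9) after.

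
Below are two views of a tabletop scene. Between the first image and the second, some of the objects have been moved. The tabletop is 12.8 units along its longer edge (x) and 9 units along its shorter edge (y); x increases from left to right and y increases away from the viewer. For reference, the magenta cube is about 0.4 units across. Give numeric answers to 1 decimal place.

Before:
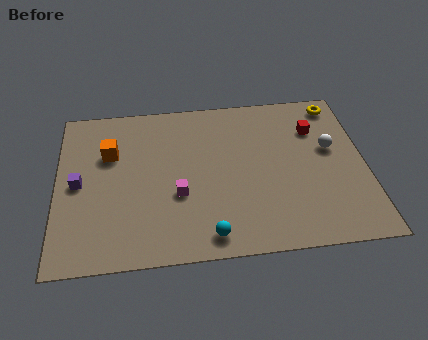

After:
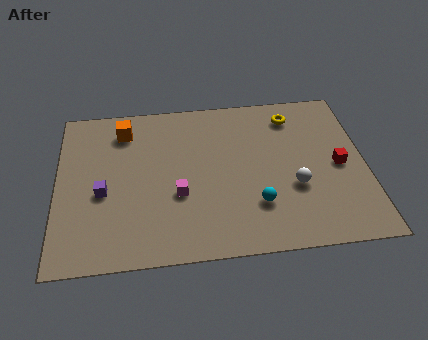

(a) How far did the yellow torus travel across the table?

2.0

The yellow torus moved from about (11.8, 7.9) to (9.9, 7.4), a distance of √(1.9² + 0.5²) ≈ 2.0.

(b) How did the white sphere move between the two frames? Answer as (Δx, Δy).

(-1.6, -2.0)

The white sphere was at about (11.4, 5.3) and moved to about (9.8, 3.3).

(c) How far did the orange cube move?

1.4

The orange cube was near (2.2, 6.0) before and (2.8, 7.3) after, so it travelled √(0.6² + 1.3²) ≈ 1.4 units.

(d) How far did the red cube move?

2.4

From (10.8, 6.5) to (11.7, 4.3), the red cube covered √(0.9² + 2.2²) ≈ 2.4 units.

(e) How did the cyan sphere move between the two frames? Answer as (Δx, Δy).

(2.0, 1.4)

The cyan sphere started near (6.2, 1.1) and ended near (8.2, 2.5).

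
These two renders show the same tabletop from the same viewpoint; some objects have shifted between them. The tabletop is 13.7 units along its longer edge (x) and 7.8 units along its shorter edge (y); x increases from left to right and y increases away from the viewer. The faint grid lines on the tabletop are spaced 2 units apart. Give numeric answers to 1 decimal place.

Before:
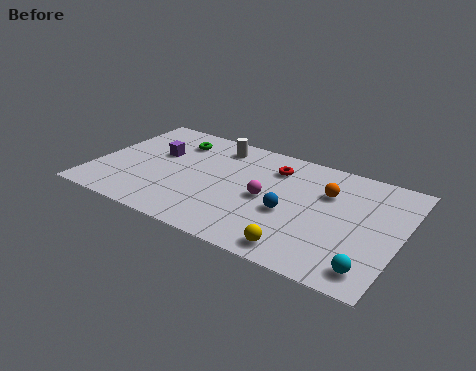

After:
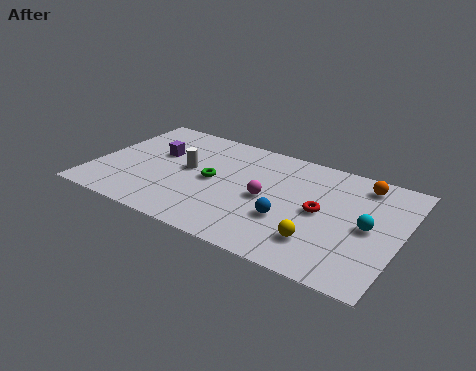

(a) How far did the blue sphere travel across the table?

0.5

From (8.9, 3.2) to (8.9, 2.7), the blue sphere covered √(0.0² + 0.5²) ≈ 0.5 units.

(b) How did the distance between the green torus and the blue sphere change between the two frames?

-2.6

Before: roughly 6.4 units apart; after: 3.8. That's 2.6 units closer together.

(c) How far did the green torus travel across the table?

3.0

From (3.2, 6.1) to (5.3, 3.9), the green torus covered √(2.1² + 2.2²) ≈ 3.0 units.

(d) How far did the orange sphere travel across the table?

1.9

The orange sphere was near (10.3, 5.3) before and (11.7, 6.6) after, so it travelled √(1.4² + 1.3²) ≈ 1.9 units.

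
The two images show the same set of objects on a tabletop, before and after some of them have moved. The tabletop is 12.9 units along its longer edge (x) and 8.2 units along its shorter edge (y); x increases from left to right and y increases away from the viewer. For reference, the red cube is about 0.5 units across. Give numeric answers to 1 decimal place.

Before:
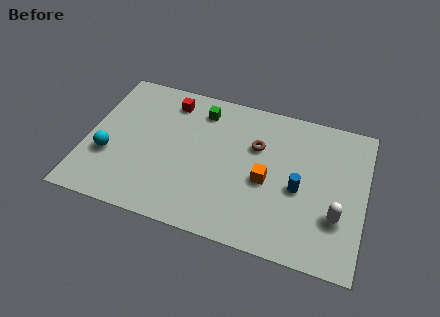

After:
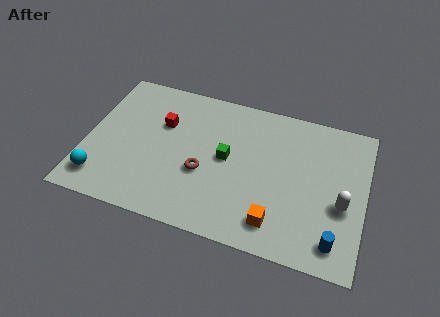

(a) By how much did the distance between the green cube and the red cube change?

+1.8

They were about 1.5 units apart before and 3.3 after — 1.8 units further apart.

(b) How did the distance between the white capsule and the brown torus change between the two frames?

+1.6

They were about 4.8 units apart before and 6.4 after — 1.6 units further apart.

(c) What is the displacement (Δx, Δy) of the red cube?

(-0.2, -1.4)

The red cube was at about (3.6, 6.8) and moved to about (3.4, 5.4).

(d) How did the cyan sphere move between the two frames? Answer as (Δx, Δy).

(-0.2, -1.4)

From the two frames, the cyan sphere sits at roughly (1.1, 2.9) before and (0.9, 1.5) after.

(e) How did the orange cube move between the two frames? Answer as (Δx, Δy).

(0.6, -2.1)

The orange cube started near (8.4, 3.6) and ended near (9.0, 1.5).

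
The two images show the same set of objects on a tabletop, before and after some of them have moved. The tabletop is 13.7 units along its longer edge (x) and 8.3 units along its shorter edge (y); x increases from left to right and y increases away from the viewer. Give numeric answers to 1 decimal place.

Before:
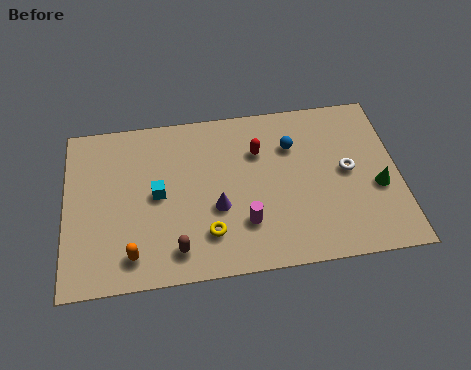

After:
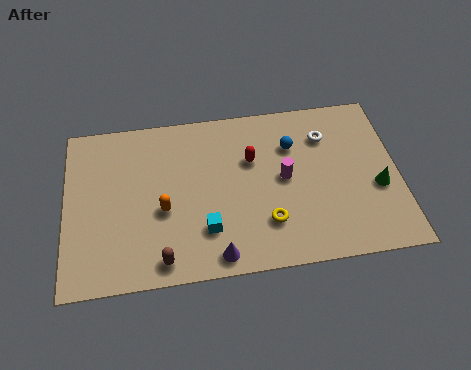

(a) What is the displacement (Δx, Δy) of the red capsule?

(-0.3, -0.4)

The red capsule was at about (8.0, 5.8) and moved to about (7.7, 5.4).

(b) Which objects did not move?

the green cone and the blue sphere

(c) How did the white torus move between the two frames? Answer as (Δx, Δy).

(-0.8, 1.9)

The white torus started near (11.6, 4.3) and ended near (10.8, 6.2).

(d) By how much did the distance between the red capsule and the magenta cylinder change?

-1.9

Before: roughly 3.6 units apart; after: 1.7. That's 1.9 units closer together.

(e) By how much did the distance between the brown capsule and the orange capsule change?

+0.6

Before: roughly 1.8 units apart; after: 2.4. That's 0.6 units further apart.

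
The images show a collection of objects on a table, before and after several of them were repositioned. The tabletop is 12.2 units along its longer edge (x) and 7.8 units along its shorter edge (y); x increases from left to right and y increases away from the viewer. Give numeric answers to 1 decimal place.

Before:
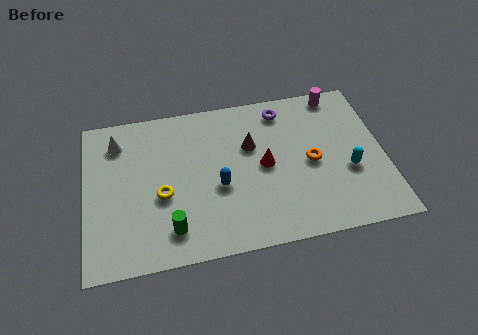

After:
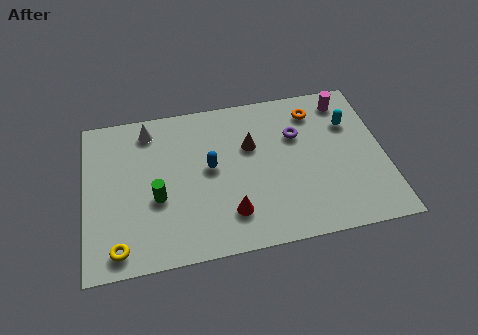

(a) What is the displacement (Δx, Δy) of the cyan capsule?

(0.2, 2.4)

From the two frames, the cyan capsule sits at roughly (10.7, 3.0) before and (10.9, 5.4) after.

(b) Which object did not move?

the brown cone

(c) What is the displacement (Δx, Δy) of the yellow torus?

(-1.8, -2.2)

The yellow torus started near (3.1, 3.2) and ended near (1.3, 1.0).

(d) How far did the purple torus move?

1.5

From (8.2, 6.6) to (8.7, 5.2), the purple torus covered √(0.5² + 1.4²) ≈ 1.5 units.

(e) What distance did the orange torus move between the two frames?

2.6

From (9.2, 3.7) to (9.5, 6.3), the orange torus covered √(0.3² + 2.6²) ≈ 2.6 units.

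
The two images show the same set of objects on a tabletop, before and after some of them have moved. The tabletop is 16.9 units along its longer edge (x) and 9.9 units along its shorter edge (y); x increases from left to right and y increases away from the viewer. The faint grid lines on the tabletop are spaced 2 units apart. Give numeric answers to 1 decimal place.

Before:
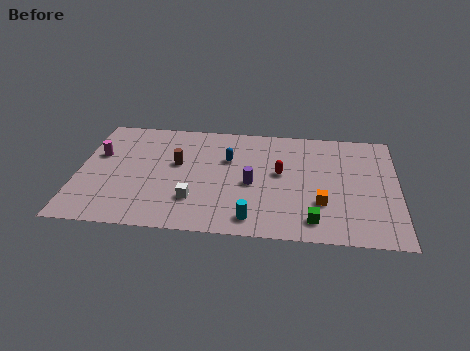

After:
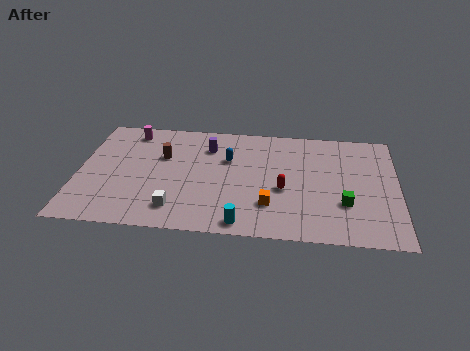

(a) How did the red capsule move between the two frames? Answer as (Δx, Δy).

(0.2, -1.4)

From the two frames, the red capsule sits at roughly (10.7, 5.5) before and (10.9, 4.1) after.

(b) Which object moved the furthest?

the purple cylinder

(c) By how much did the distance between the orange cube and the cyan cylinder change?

-1.8

Before: roughly 4.0 units apart; after: 2.2. That's 1.8 units closer together.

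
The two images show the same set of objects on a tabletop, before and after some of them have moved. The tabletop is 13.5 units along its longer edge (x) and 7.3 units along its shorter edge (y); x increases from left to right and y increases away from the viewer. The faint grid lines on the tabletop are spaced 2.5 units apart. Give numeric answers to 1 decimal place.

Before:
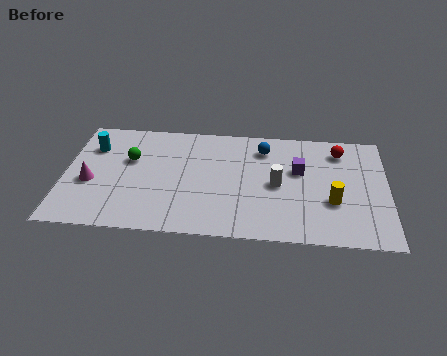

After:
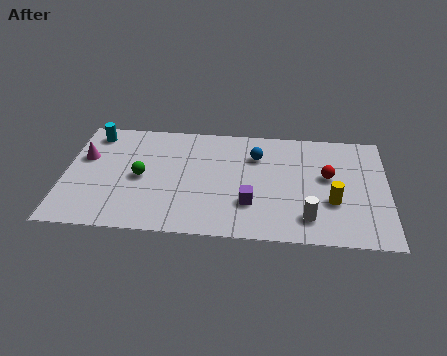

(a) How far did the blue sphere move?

0.6

The blue sphere moved from about (8.3, 5.8) to (8.0, 5.3), a distance of √(0.3² + 0.5²) ≈ 0.6.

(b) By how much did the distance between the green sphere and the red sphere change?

-1.1

The distance was about 8.9 in the first image and 7.8 in the second, so they moved 1.1 units closer together.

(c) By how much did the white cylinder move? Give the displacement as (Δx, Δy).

(1.3, -2.0)

From the two frames, the white cylinder sits at roughly (8.9, 3.5) before and (10.2, 1.5) after.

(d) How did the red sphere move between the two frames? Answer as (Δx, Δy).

(-0.5, -1.7)

From the two frames, the red sphere sits at roughly (11.5, 5.9) before and (11.0, 4.2) after.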